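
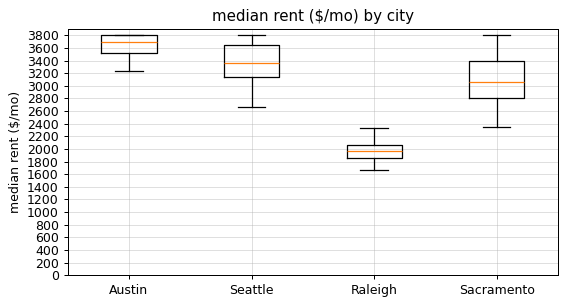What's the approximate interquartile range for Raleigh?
Q3 ≈ 2000, Q1 ≈ 1800; IQR ≈ 200.

≈ 200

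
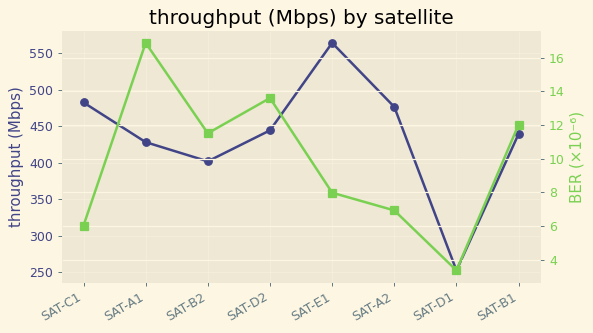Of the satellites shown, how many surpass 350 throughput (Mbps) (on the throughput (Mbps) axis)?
7

Above 350: SAT-C1, SAT-A1, SAT-B2, SAT-D2, SAT-E1, SAT-A2, SAT-B1.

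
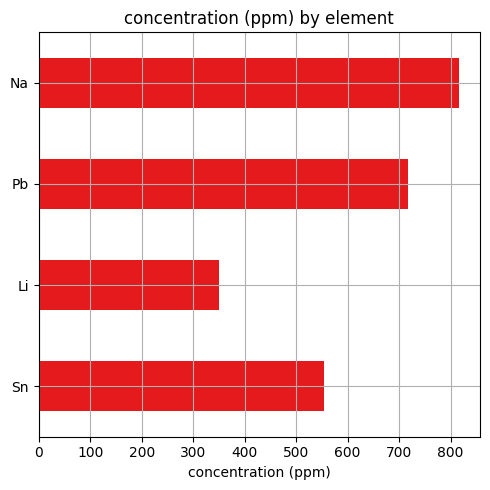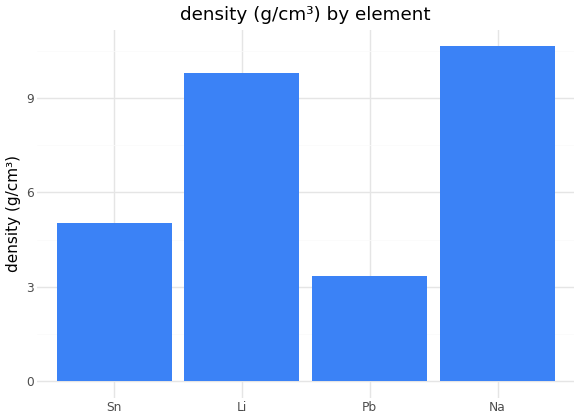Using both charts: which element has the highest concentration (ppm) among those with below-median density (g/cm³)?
Chart 2 median density (g/cm³) ≈ 7; below-median elements: Sn, Pb. Among those, Pb has the highest concentration (ppm) (≈ 700).

Pb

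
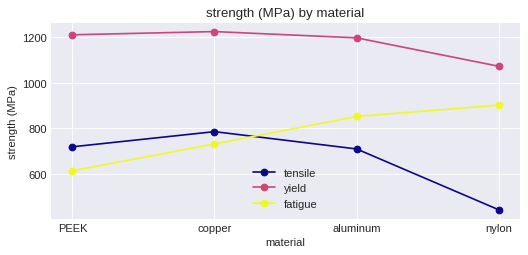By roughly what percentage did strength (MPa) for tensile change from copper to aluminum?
≈ -12.5%

copper ≈ 800, aluminum ≈ 700; (700 − 800) / 800 ≈ -12.5%.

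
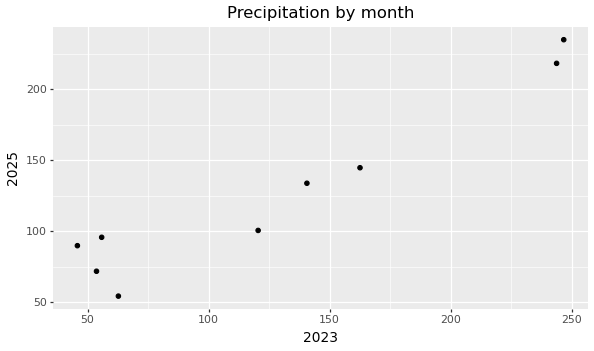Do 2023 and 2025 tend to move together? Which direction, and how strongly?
positive, strong

Points are positively correlated; strong (|r| ≈ 1.0).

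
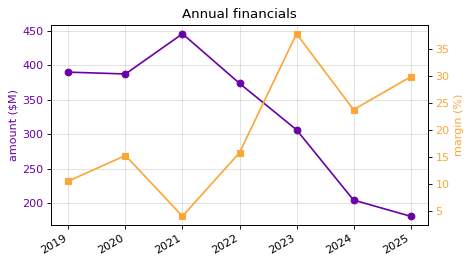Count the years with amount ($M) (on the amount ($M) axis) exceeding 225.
Above 225: 2019, 2020, 2021, 2022, 2023.

5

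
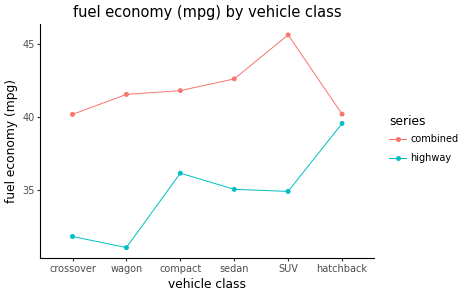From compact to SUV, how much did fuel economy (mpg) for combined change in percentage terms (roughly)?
compact ≈ 42, SUV ≈ 46; (46 − 42) / 42 ≈ +9.5%.

≈ +9.5%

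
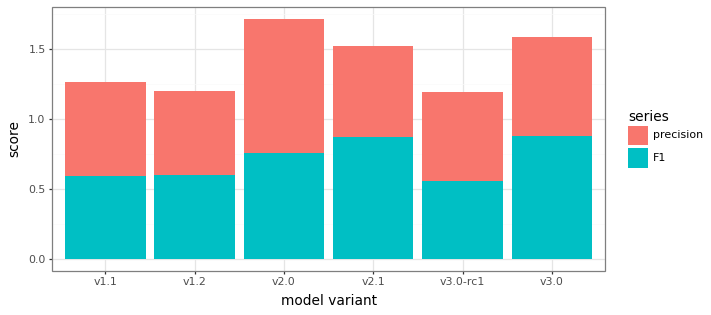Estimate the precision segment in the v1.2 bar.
precision top ≈ 1.2, bottom ≈ 0.6; segment ≈ 0.6.

≈ 0.6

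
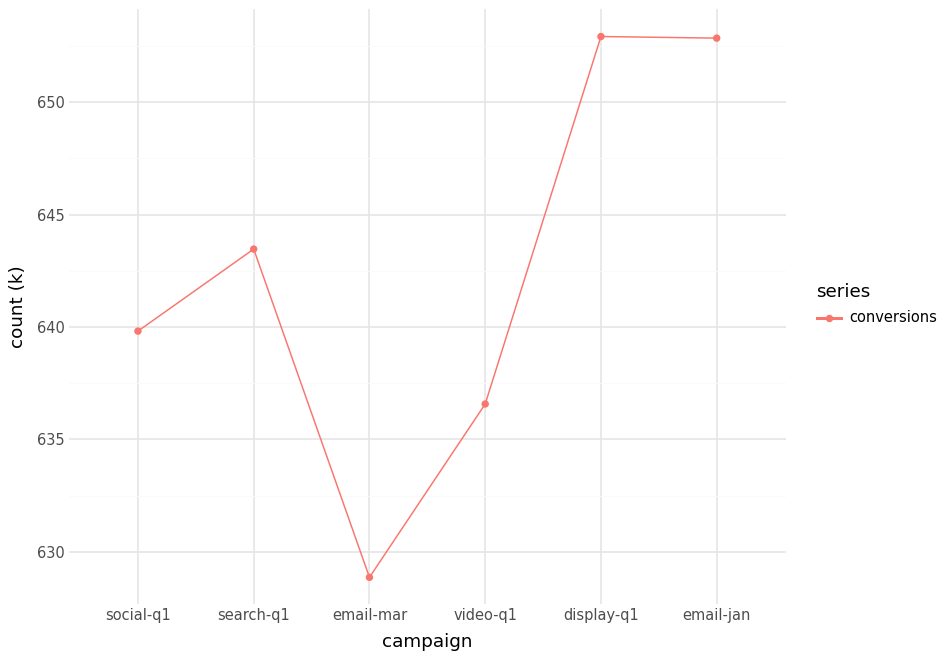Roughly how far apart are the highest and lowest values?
Max display-q1 ≈ 655, min email-mar ≈ 630; range ≈ 25.

≈ 25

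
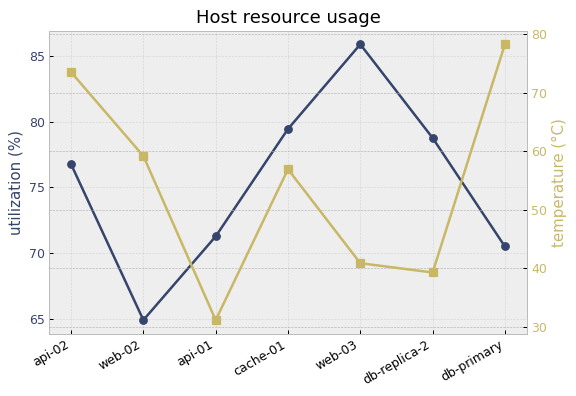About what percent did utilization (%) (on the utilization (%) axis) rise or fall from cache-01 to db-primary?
cache-01 ≈ 80, db-primary ≈ 70; (70 − 80) / 80 ≈ -12.5%.

≈ -12.5%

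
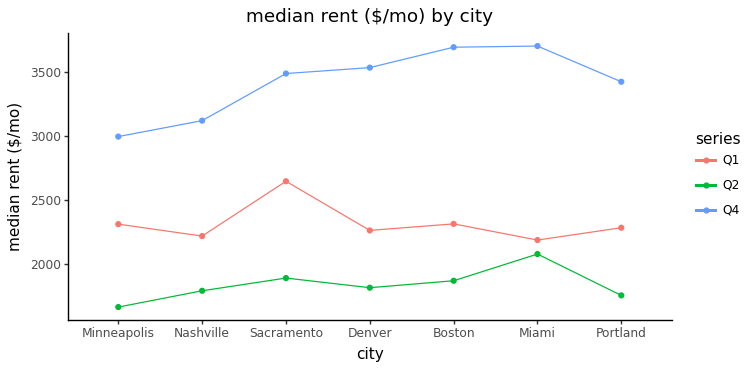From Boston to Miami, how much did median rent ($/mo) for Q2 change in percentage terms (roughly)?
Boston ≈ 1800, Miami ≈ 2000; (2000 − 1800) / 1800 ≈ +11.1%.

≈ +11.1%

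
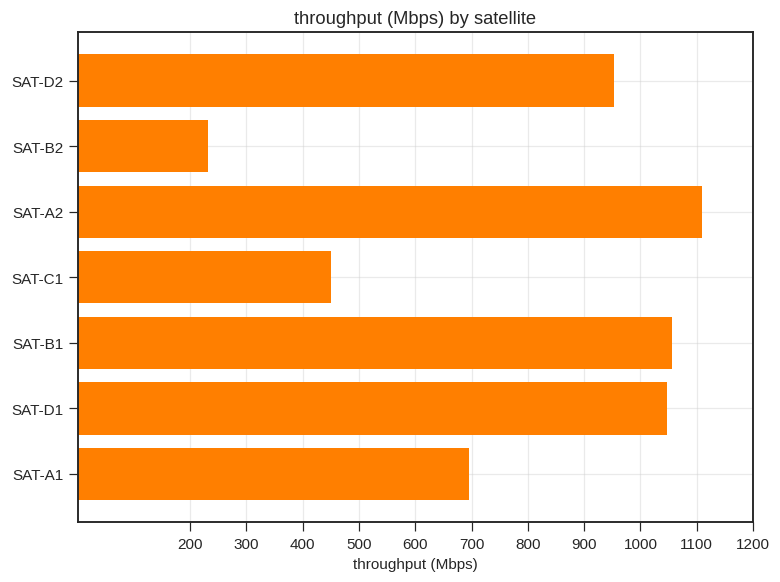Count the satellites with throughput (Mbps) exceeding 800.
4

Above 800: SAT-D2, SAT-A2, SAT-B1, SAT-D1.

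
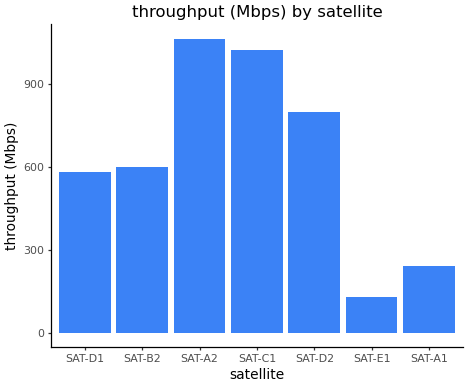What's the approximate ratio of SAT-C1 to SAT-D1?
SAT-C1 ≈ 1000, SAT-D1 ≈ 600; 1000/600 ≈ 1.67.

≈ 1.67×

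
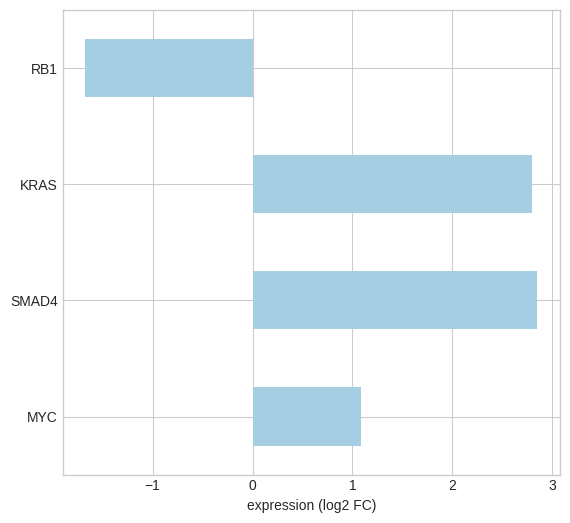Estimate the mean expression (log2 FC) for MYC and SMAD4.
(1.0 + 3.0) / 2 ≈ 2.

≈ 2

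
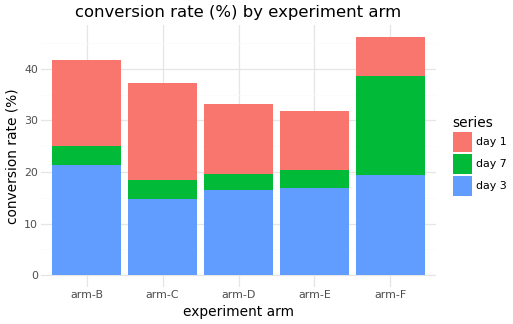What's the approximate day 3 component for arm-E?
day 3 top ≈ 15, bottom ≈ 0; segment ≈ 15.

≈ 15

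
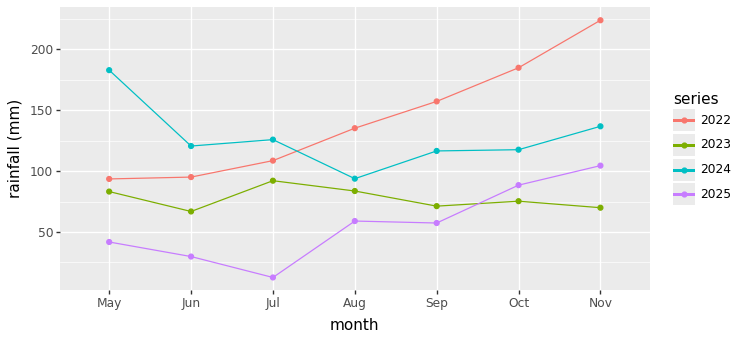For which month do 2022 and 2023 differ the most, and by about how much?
Nov, ≈ 160 mm

Nov: 2022 ≈ 220, 2023 ≈ 60 → gap ≈ 160. Next-largest (Oct) is only ≈ 100.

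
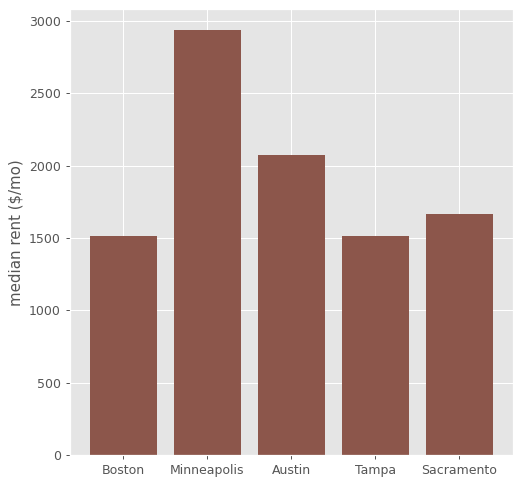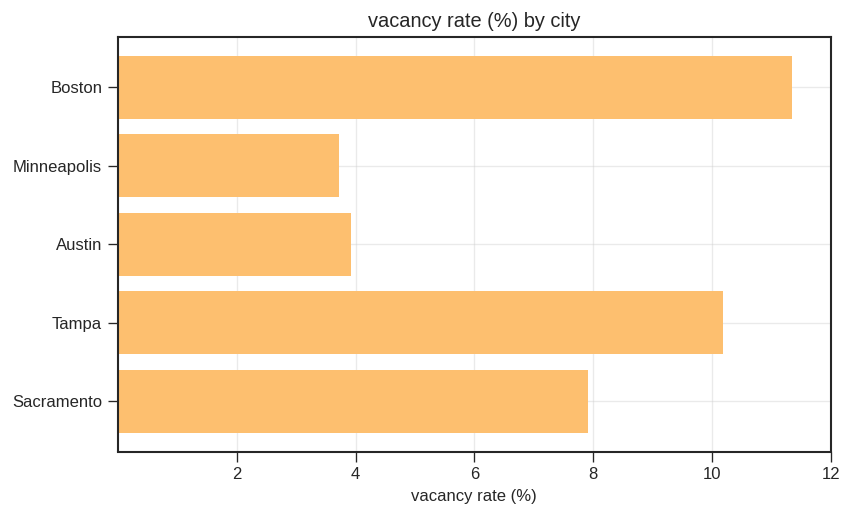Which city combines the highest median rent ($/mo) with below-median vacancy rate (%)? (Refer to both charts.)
Minneapolis

Chart 2 median vacancy rate (%) ≈ 8; below-median cities: Minneapolis, Austin. Among those, Minneapolis has the highest median rent ($/mo) (≈ 3000).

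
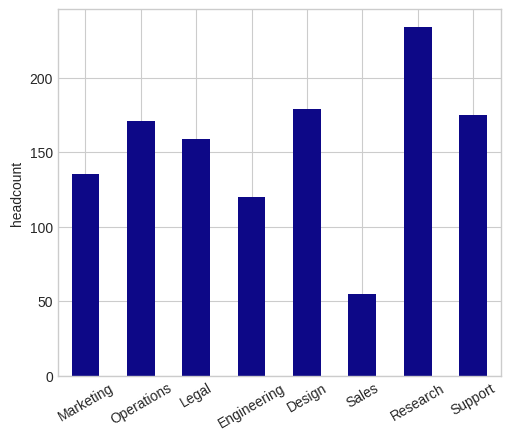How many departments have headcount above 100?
7

Above 100: Marketing, Operations, Legal, Engineering, Design, Research, Support.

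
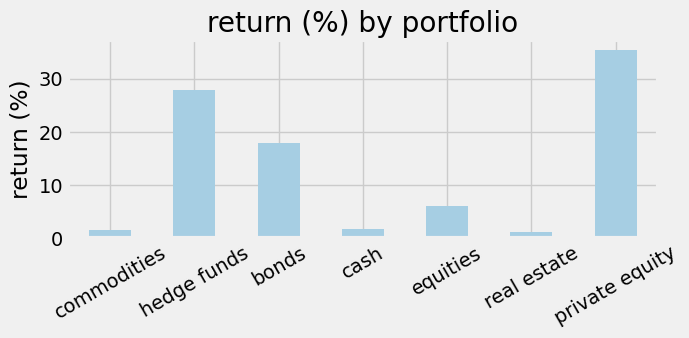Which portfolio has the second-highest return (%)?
hedge funds

Top 3: private equity ≈ 35, hedge funds ≈ 30, bonds ≈ 20.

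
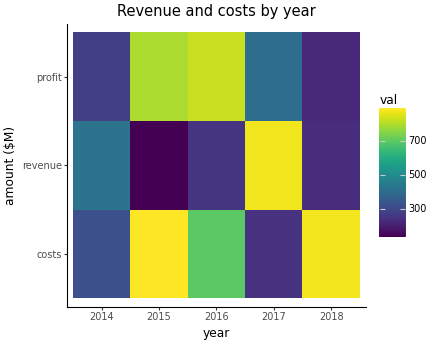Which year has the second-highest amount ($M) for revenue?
Top 3 for revenue: 2017 ≈ 900, 2014 ≈ 400, 2016 ≈ 200.

2014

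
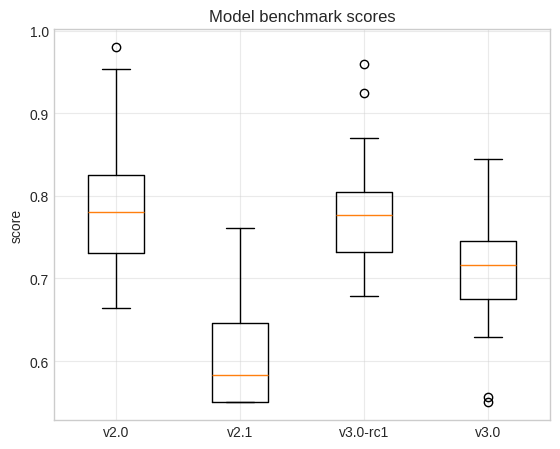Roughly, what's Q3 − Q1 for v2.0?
≈ 0.08

Q3 ≈ 0.82, Q1 ≈ 0.74; IQR ≈ 0.08.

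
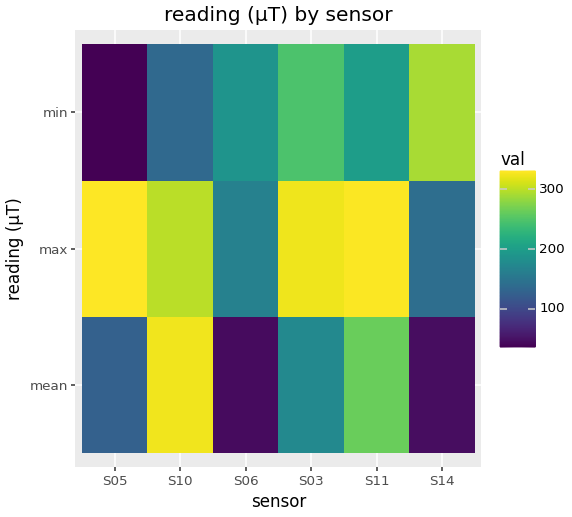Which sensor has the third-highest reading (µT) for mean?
Top 4 for mean: S10 ≈ 325, S11 ≈ 275, S03 ≈ 175, S05 ≈ 125.

S03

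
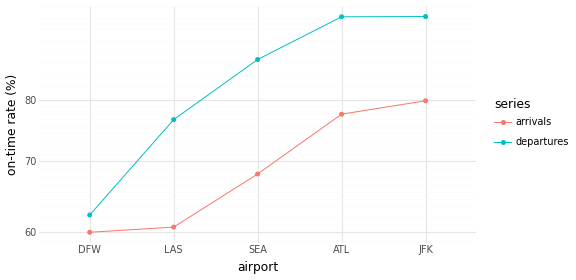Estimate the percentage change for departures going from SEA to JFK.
≈ +11.8%

SEA ≈ 85, JFK ≈ 95; (95 − 85) / 85 ≈ +11.8%.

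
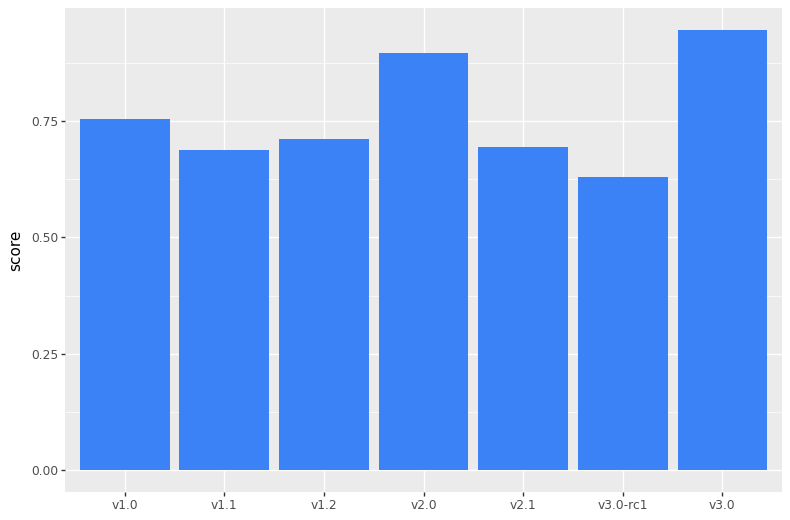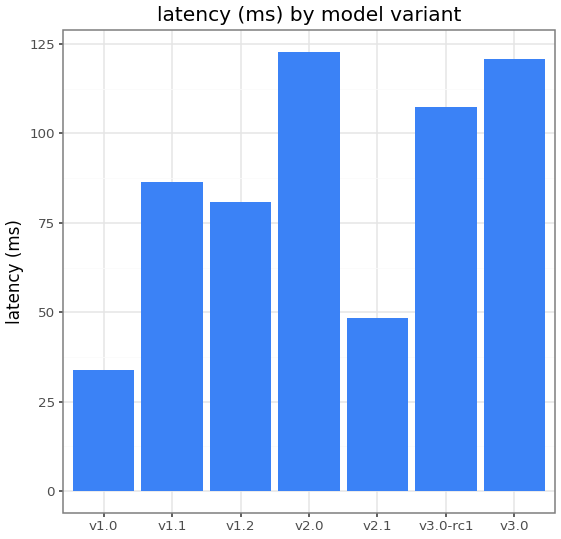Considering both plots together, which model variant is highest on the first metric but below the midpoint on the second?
v1.0

Chart 2 median latency (ms) ≈ 80; below-median model variants: v1.0, v1.2, v2.1. Among those, v1.0 has the highest score (≈ 0.8).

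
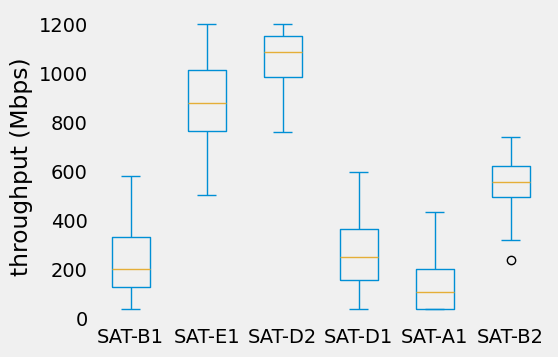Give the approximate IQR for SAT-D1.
≈ 200

Q3 ≈ 400, Q1 ≈ 200; IQR ≈ 200.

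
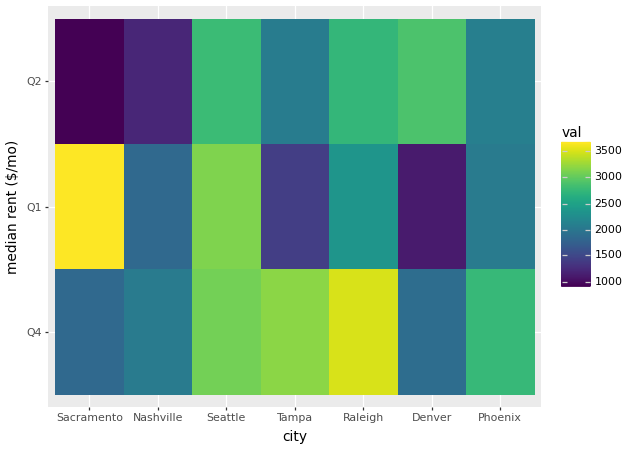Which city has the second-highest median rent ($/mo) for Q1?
Top 3 for Q1: Sacramento ≈ 3500, Seattle ≈ 3000, Raleigh ≈ 2500.

Seattle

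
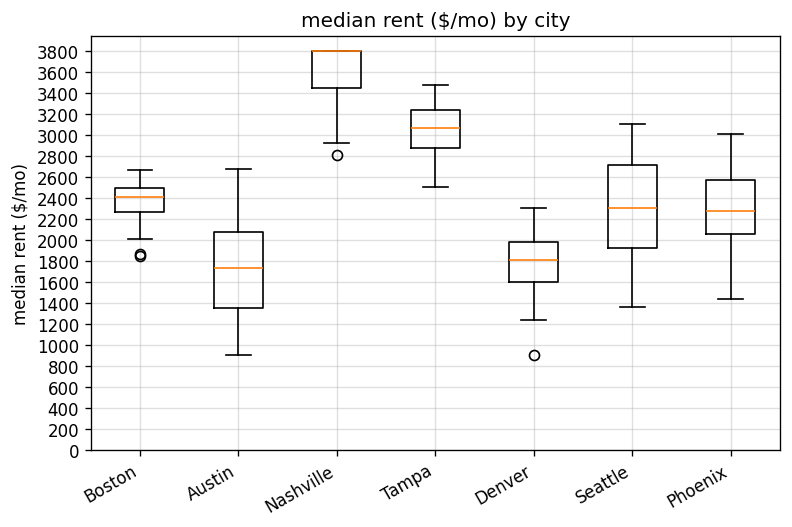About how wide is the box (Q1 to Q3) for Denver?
Q3 ≈ 2000, Q1 ≈ 1600; IQR ≈ 400.

≈ 400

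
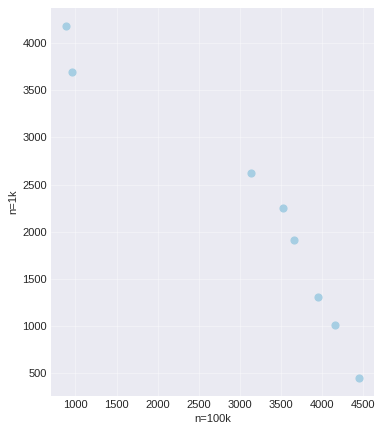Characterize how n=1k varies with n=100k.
Points are negatively correlated; strong (|r| ≈ 1.0).

negative, strong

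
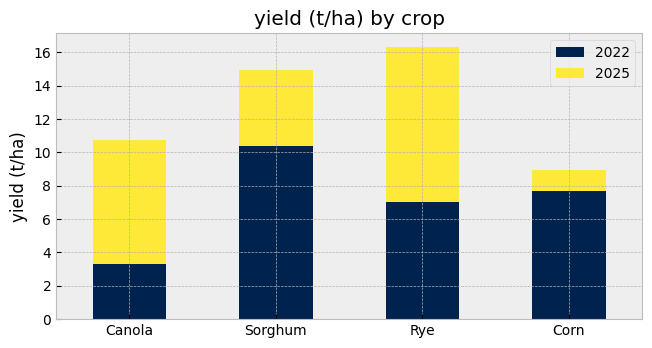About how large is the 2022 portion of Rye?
≈ 8

2022 top ≈ 8, bottom ≈ 0; segment ≈ 8.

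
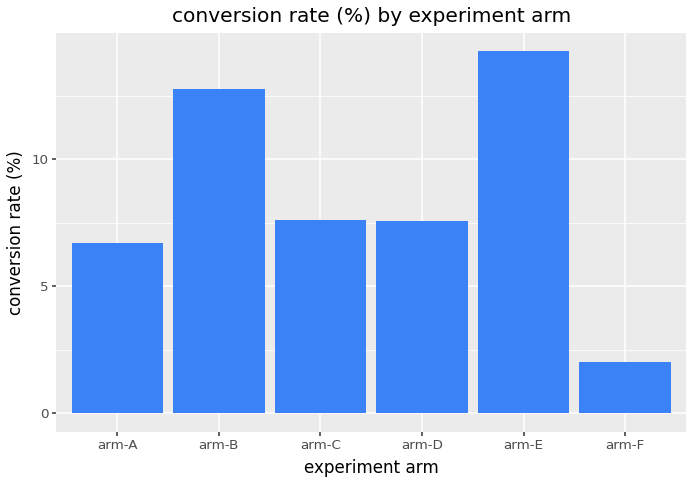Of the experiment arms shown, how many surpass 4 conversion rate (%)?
5

Above 4: arm-A, arm-B, arm-C, arm-D, arm-E.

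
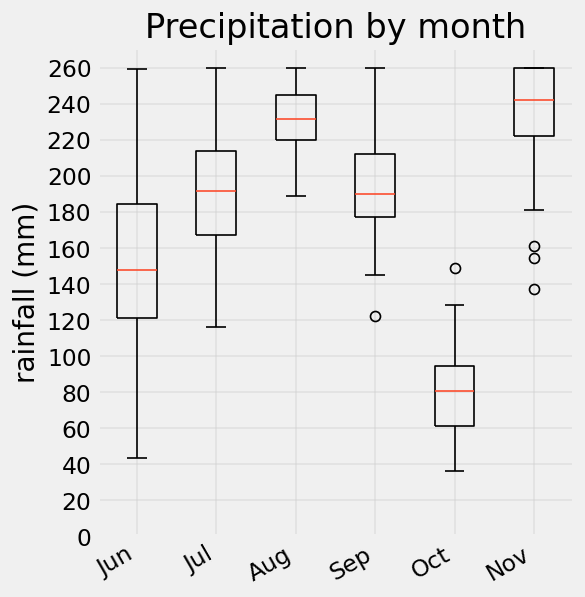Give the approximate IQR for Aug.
≈ 20

Q3 ≈ 240, Q1 ≈ 220; IQR ≈ 20.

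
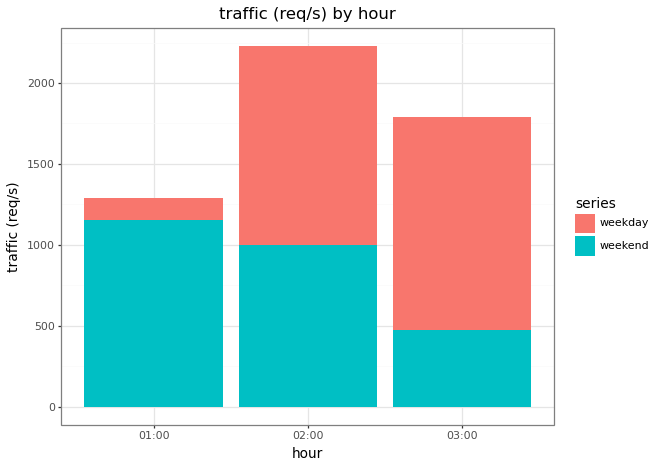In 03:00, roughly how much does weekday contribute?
weekday top ≈ 1800, bottom ≈ 400; segment ≈ 1400.

≈ 1400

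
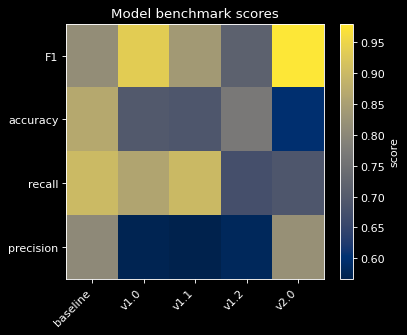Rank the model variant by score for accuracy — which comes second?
Top 3 for accuracy: baseline ≈ 0.85, v1.2 ≈ 0.75, v1.0 ≈ 0.70.

v1.2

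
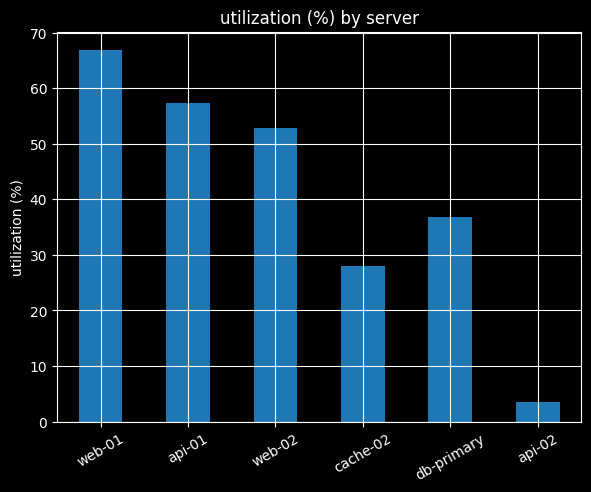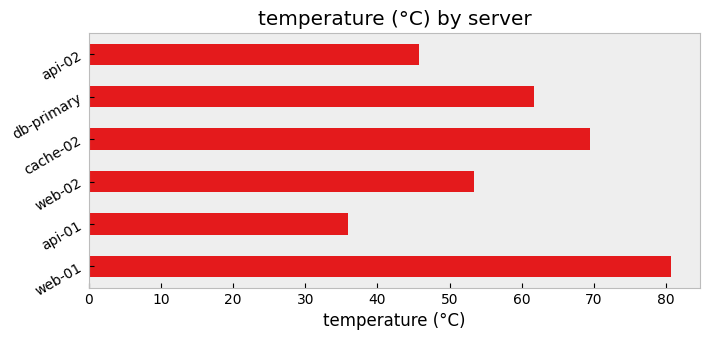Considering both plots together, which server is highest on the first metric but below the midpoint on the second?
api-01

Chart 2 median temperature (°C) ≈ 60; below-median servers: api-01, web-02, api-02. Among those, api-01 has the highest utilization (%) (≈ 60).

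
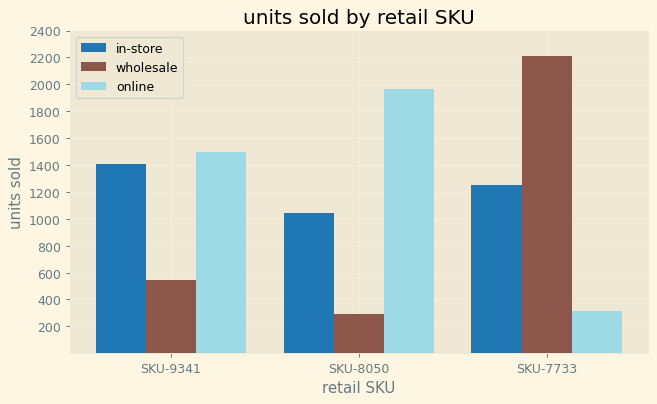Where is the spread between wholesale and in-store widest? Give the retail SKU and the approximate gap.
SKU-7733: wholesale ≈ 2200, in-store ≈ 1200 → gap ≈ 1000. Next-largest (SKU-9341) is only ≈ 800.

SKU-7733, ≈ 1000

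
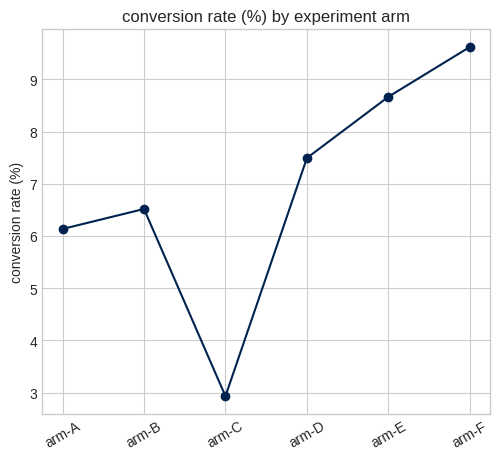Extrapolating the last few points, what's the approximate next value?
Last three: 7, 9, 10 → slope ≈ 1.5/step → next ≈ 11.5.

≈ 11.5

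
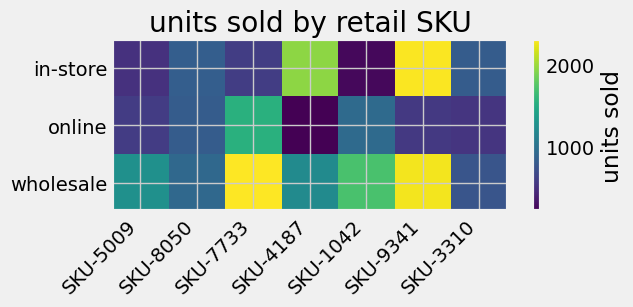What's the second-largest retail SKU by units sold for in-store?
Top 3 for in-store: SKU-9341 ≈ 2200, SKU-4187 ≈ 2000, SKU-8050 ≈ 800.

SKU-4187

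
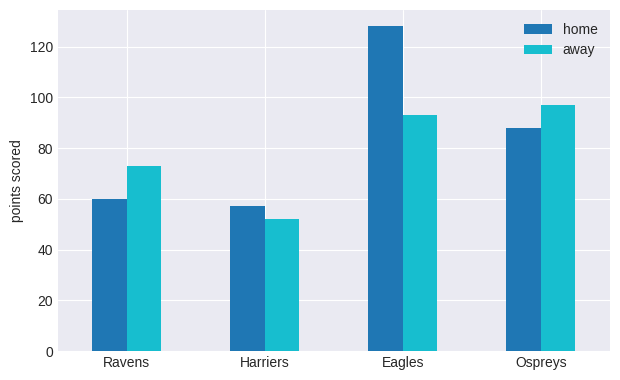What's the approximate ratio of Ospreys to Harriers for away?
≈ 1.67×

Ospreys ≈ 100, Harriers ≈ 60; 100/60 ≈ 1.67.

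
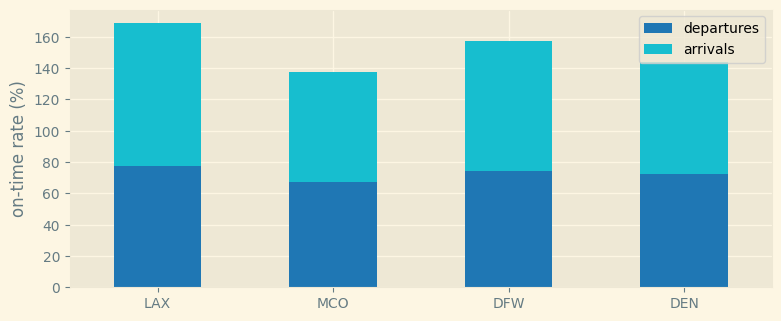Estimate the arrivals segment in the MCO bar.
arrivals top ≈ 140, bottom ≈ 60; segment ≈ 80.

≈ 80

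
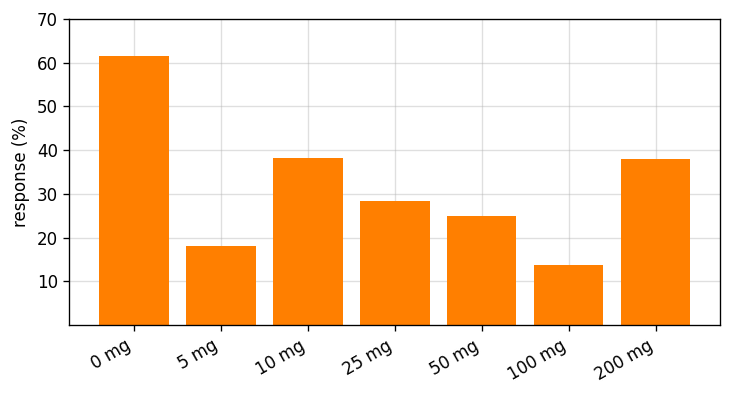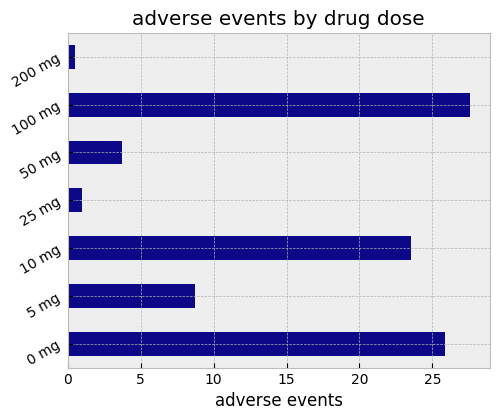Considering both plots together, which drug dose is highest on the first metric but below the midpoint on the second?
200 mg

Chart 2 median adverse events ≈ 10; below-median drug doses: 25 mg, 50 mg, 200 mg. Among those, 200 mg has the highest response (%) (≈ 40).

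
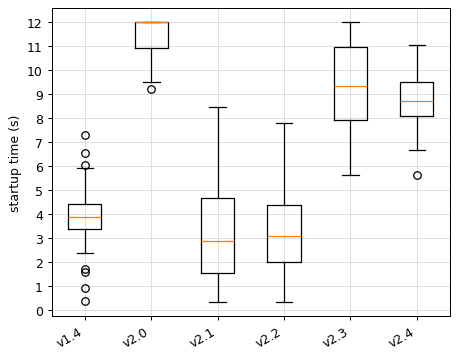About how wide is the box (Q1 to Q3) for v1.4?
Q3 ≈ 4, Q1 ≈ 3; IQR ≈ 1.

≈ 1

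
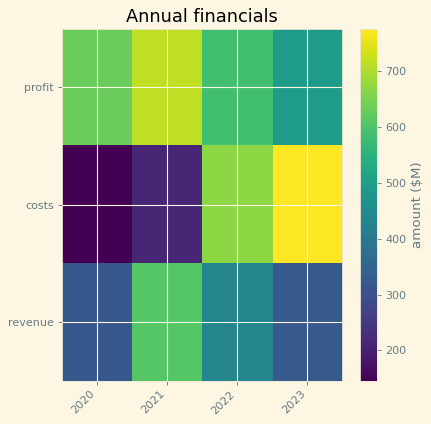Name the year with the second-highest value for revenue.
2022

Top 3 for revenue: 2021 ≈ 600, 2022 ≈ 400, 2023 ≈ 300.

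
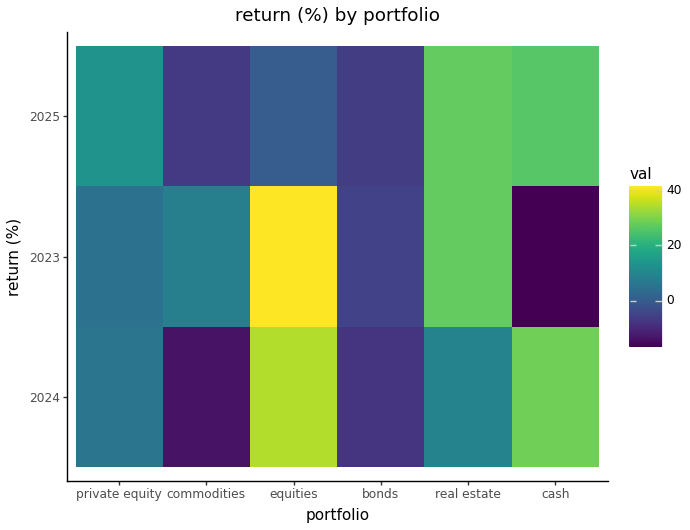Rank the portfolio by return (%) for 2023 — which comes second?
Top 3 for 2023: equities ≈ 40, real estate ≈ 30, commodities ≈ 10.

real estate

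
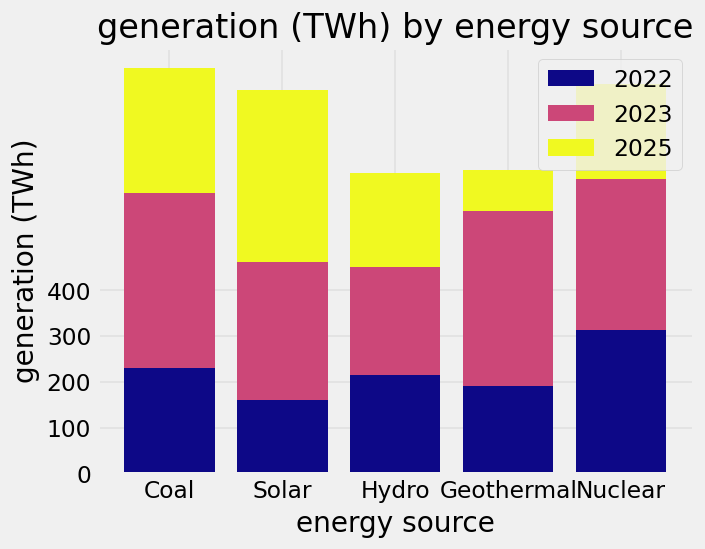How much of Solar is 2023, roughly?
2023 top ≈ 500, bottom ≈ 200; segment ≈ 300.

≈ 300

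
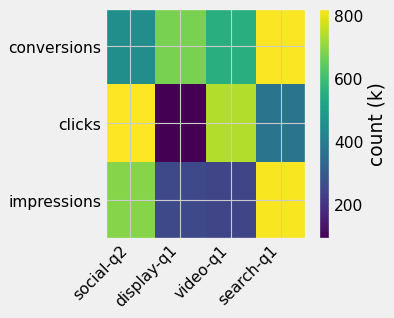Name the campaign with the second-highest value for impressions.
social-q2

Top 3 for impressions: search-q1 ≈ 800, social-q2 ≈ 700, display-q1 ≈ 300.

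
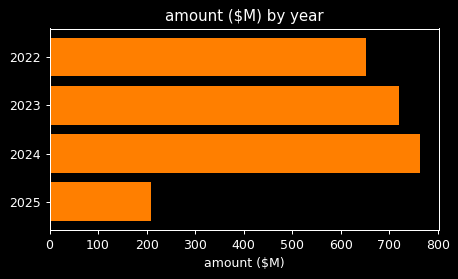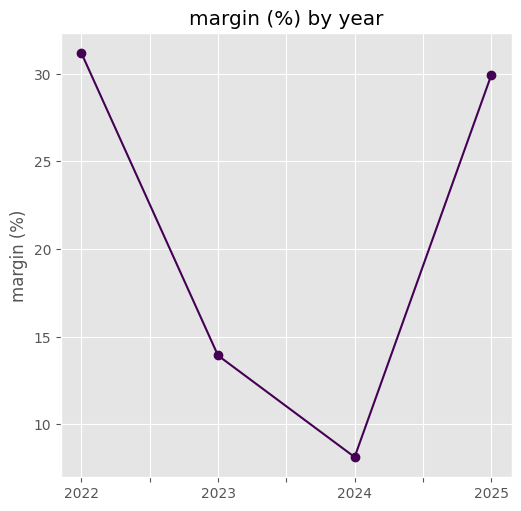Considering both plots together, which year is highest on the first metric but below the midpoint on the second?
2024

Chart 2 median margin (%) ≈ 20; below-median years: 2023, 2024. Among those, 2024 has the highest amount ($M) (≈ 800).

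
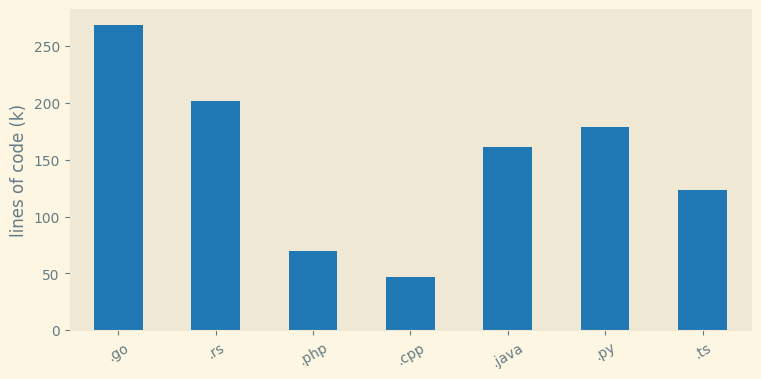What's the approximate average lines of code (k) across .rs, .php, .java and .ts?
(200 + 75 + 150 + 125) / 4 ≈ 138.

≈ 138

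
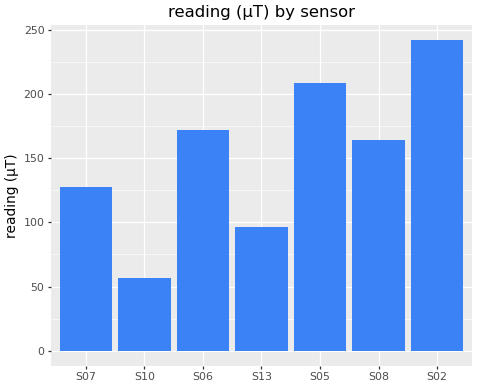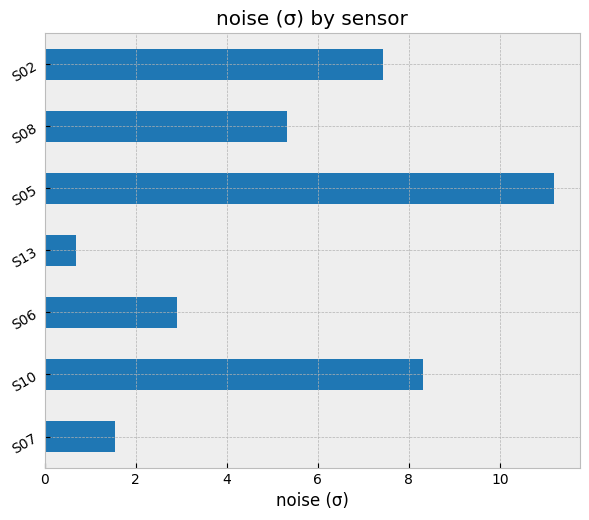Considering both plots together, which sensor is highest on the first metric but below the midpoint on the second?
Chart 2 median noise (σ) ≈ 6; below-median sensors: S07, S06, S13. Among those, S06 has the highest reading (µT) (≈ 175).

S06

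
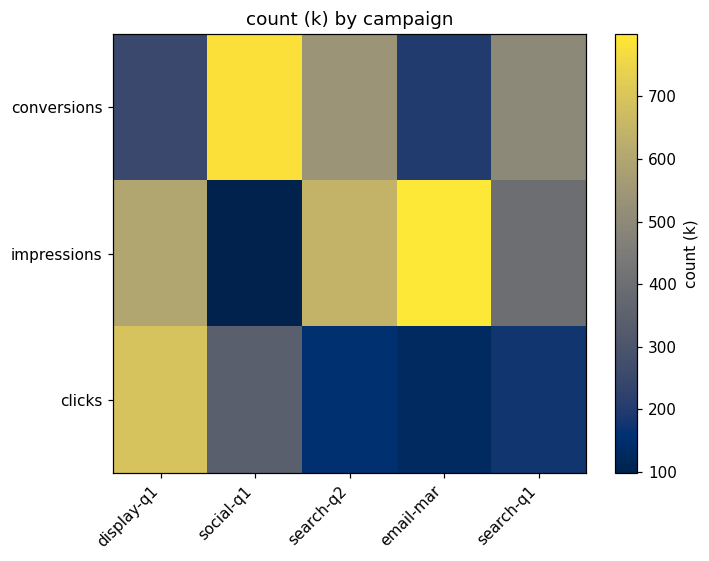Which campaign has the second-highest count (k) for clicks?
Top 3 for clicks: display-q1 ≈ 700, social-q1 ≈ 300, search-q1 ≈ 200.

social-q1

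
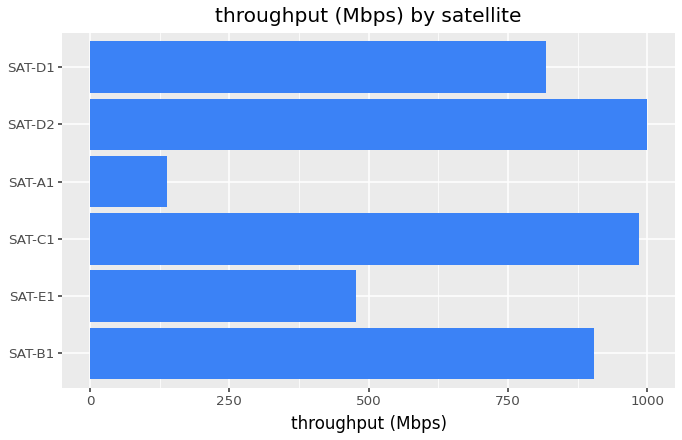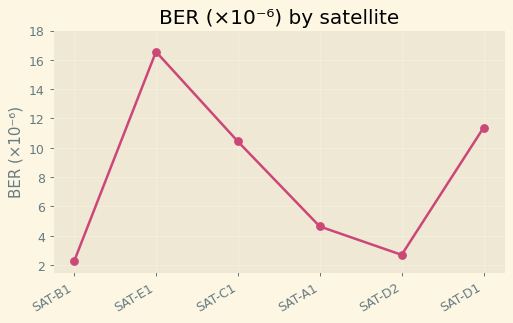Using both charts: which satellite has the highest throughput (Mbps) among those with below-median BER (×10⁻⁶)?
SAT-D2

Chart 2 median BER (×10⁻⁶) ≈ 8; below-median satellites: SAT-B1, SAT-A1, SAT-D2. Among those, SAT-D2 has the highest throughput (Mbps) (≈ 1000).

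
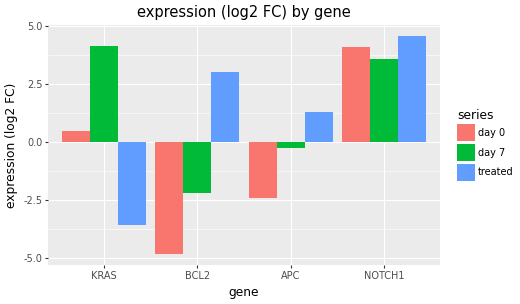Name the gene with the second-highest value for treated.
BCL2

Top 3 for treated: NOTCH1 ≈ 5, BCL2 ≈ 3, APC ≈ 1.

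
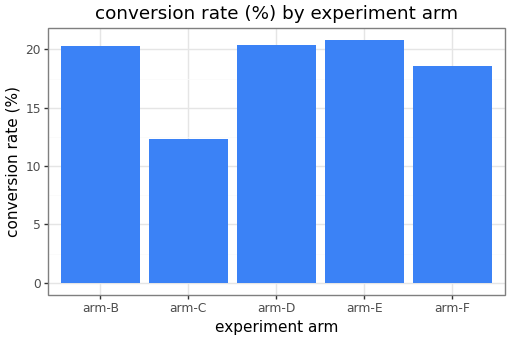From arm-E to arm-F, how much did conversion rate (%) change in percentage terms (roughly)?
≈ -10%

arm-E ≈ 20, arm-F ≈ 18; (18 − 20) / 20 ≈ -10%.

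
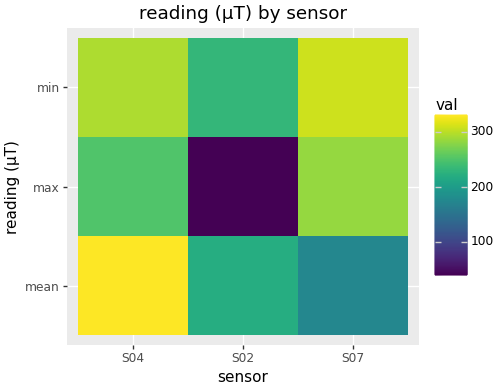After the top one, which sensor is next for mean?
Top 3 for mean: S04 ≈ 325, S02 ≈ 225, S07 ≈ 175.

S02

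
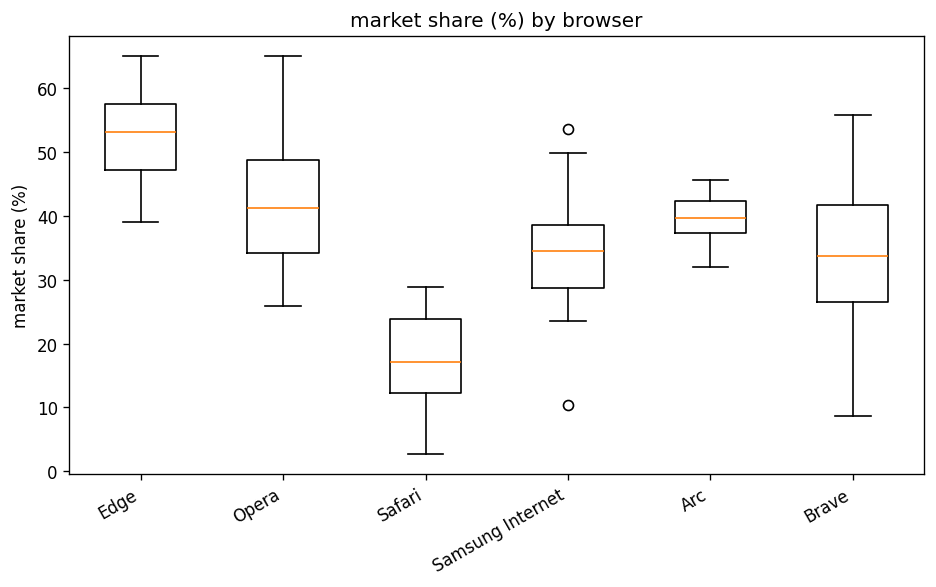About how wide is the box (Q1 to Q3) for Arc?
Q3 ≈ 40, Q1 ≈ 35; IQR ≈ 5.

≈ 5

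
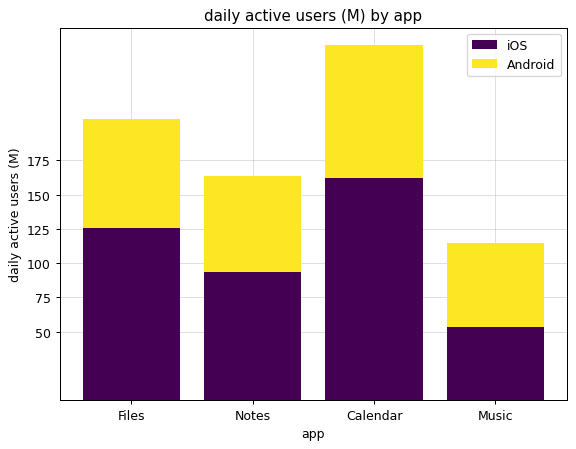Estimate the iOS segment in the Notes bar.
iOS top ≈ 100, bottom ≈ 0; segment ≈ 100.

≈ 100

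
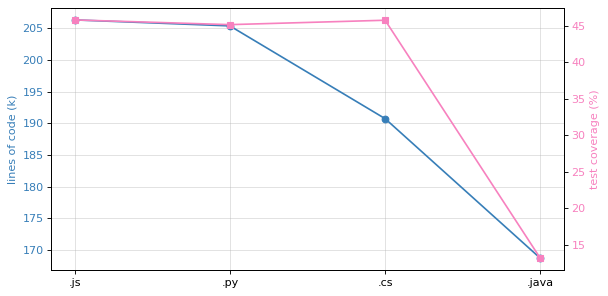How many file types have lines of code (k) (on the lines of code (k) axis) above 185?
Above 185: .js, .py, .cs.

3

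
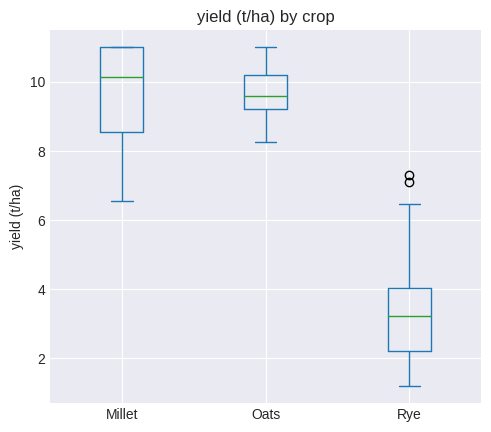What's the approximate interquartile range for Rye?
Q3 ≈ 4, Q1 ≈ 2; IQR ≈ 2.

≈ 2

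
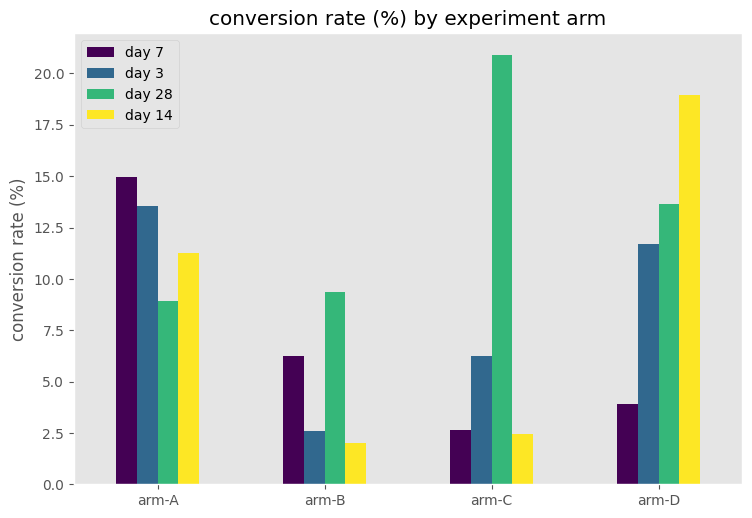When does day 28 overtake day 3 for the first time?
arm-A: day 28 ≈ 8 vs day 3 ≈ 14 (not yet); arm-B: day 28 ≈ 10 vs day 3 ≈ 2 (first crossover).

arm-B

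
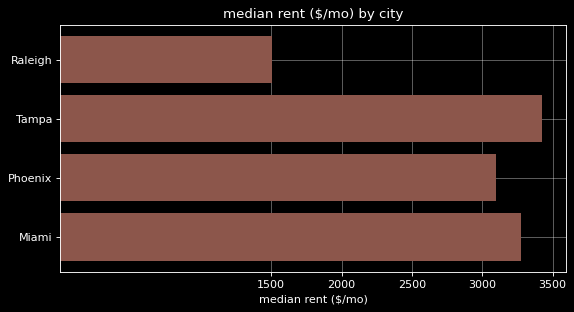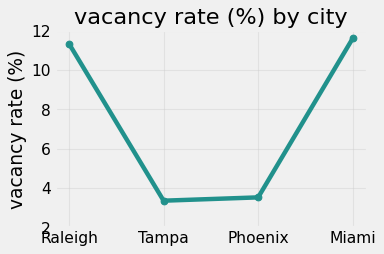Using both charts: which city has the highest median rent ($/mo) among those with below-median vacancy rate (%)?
Tampa

Chart 2 median vacancy rate (%) ≈ 8; below-median cities: Tampa, Phoenix. Among those, Tampa has the highest median rent ($/mo) (≈ 3500).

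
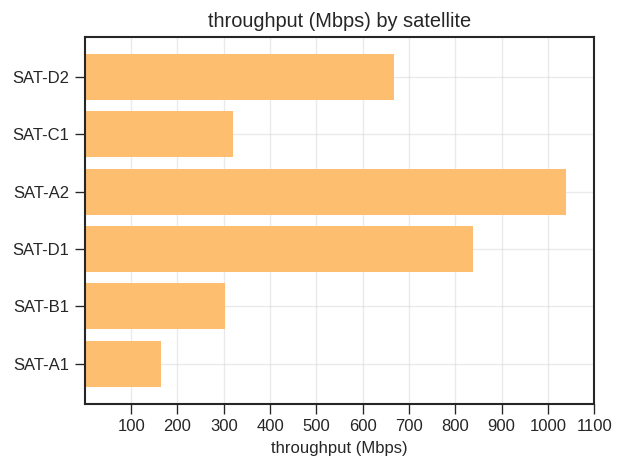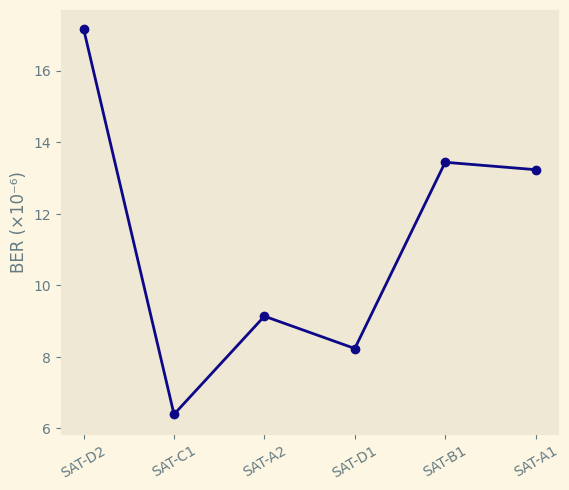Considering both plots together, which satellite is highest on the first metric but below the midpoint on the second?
Chart 2 median BER (×10⁻⁶) ≈ 12; below-median satellites: SAT-C1, SAT-A2, SAT-D1. Among those, SAT-A2 has the highest throughput (Mbps) (≈ 1000).

SAT-A2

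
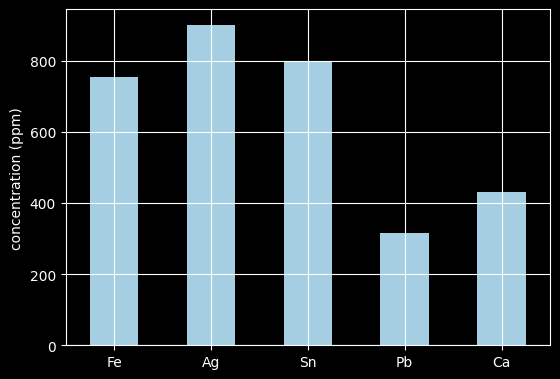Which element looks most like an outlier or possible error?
Pb

Pb ≈ 300; the rest sit between ≈ 400 and ≈ 900.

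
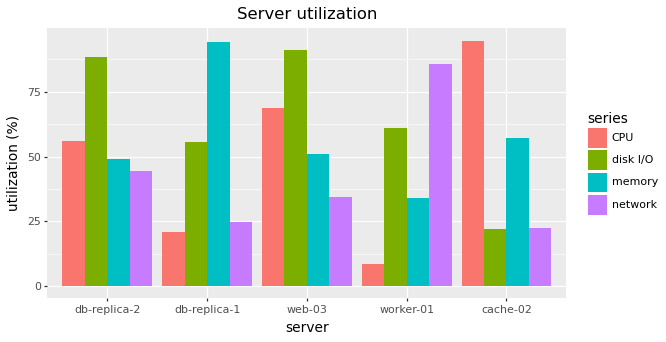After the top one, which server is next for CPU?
web-03

Top 3 for CPU: cache-02 ≈ 90, web-03 ≈ 70, db-replica-2 ≈ 60.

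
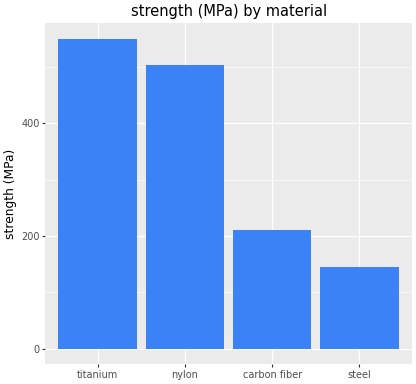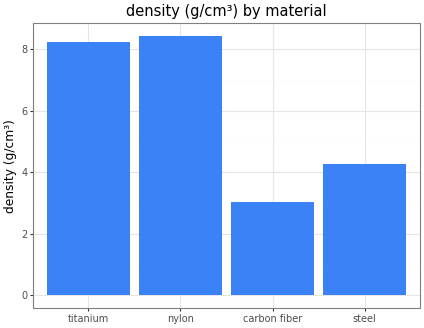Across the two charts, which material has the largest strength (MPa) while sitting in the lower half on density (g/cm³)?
Chart 2 median density (g/cm³) ≈ 6; below-median materials: carbon fiber, steel. Among those, carbon fiber has the highest strength (MPa) (≈ 200).

carbon fiber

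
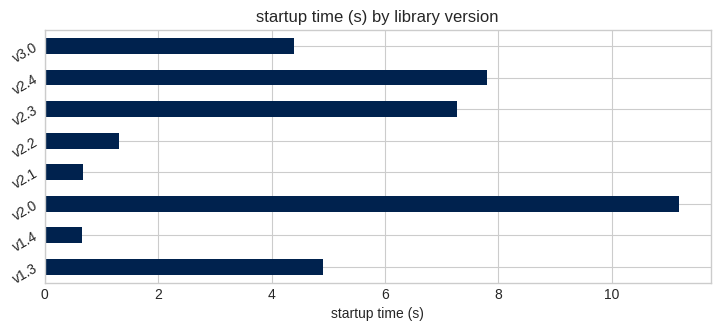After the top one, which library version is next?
Top 3: v2.0 ≈ 11, v2.4 ≈ 8, v2.3 ≈ 7.

v2.4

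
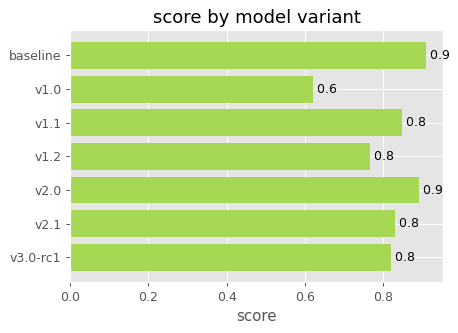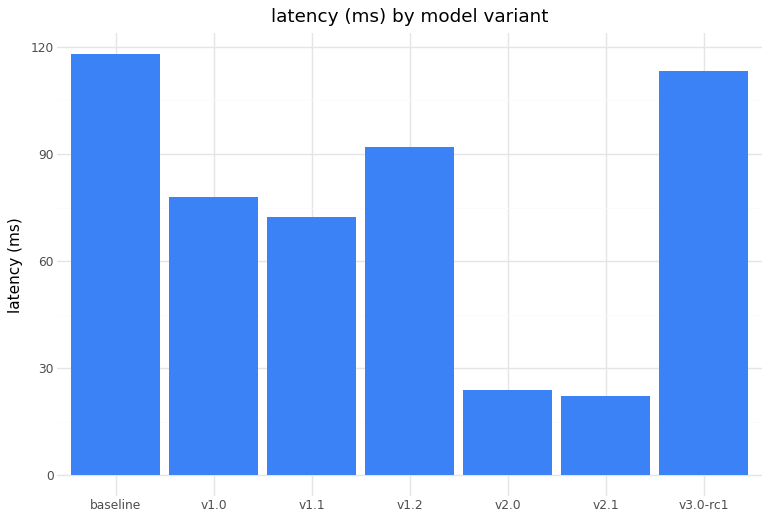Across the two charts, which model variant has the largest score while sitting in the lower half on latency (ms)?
v2.0

Chart 2 median latency (ms) ≈ 80; below-median model variants: v1.1, v2.0, v2.1. Among those, v2.0 has the highest score (≈ 0.9).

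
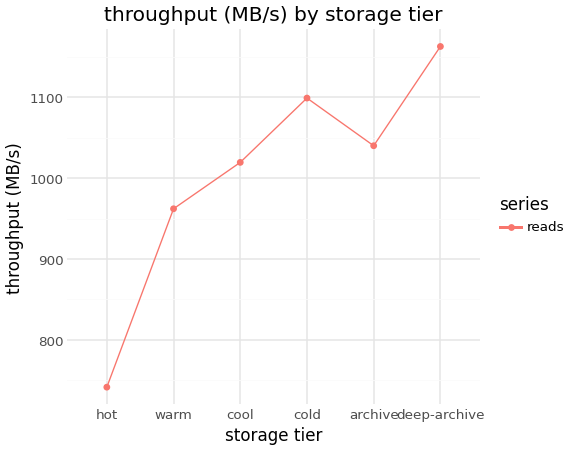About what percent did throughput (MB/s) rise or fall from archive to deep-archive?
archive ≈ 1050, deep-archive ≈ 1150; (1150 − 1050) / 1050 ≈ +9.5%.

≈ +9.5%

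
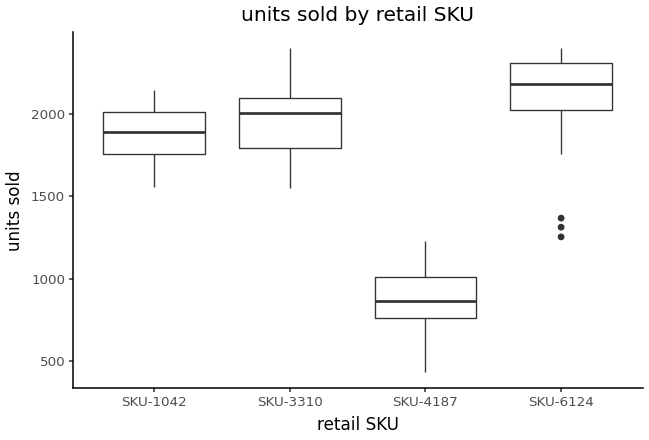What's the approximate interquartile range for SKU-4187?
≈ 200

Q3 ≈ 1000, Q1 ≈ 800; IQR ≈ 200.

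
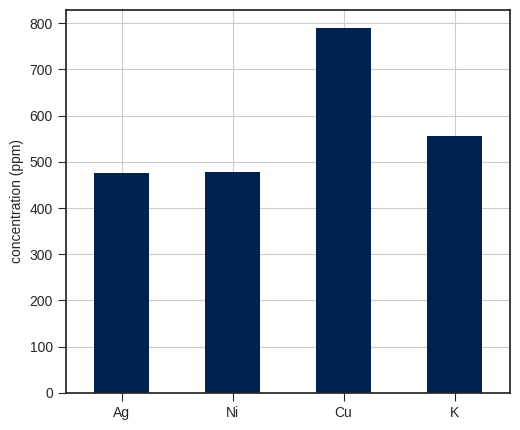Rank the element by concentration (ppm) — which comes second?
Top 3: Cu ≈ 800, K ≈ 600, Ni ≈ 500.

K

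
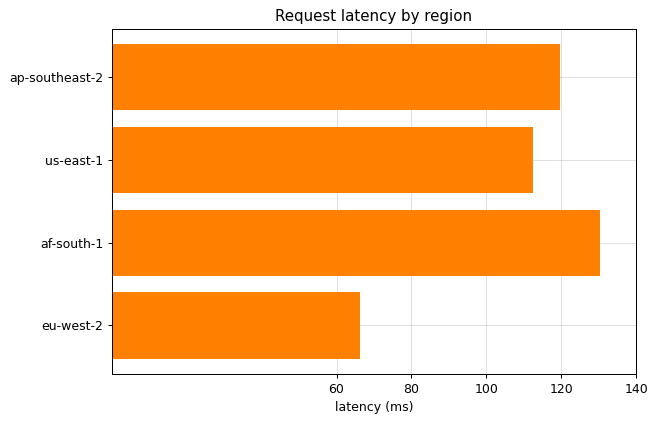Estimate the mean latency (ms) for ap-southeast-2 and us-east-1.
(120 + 120) / 2 ≈ 120.

≈ 120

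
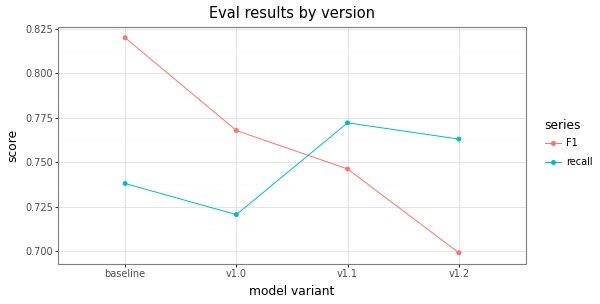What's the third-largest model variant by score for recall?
baseline

Top 4 for recall: v1.1 ≈ 0.78, v1.2 ≈ 0.76, baseline ≈ 0.74, v1.0 ≈ 0.72.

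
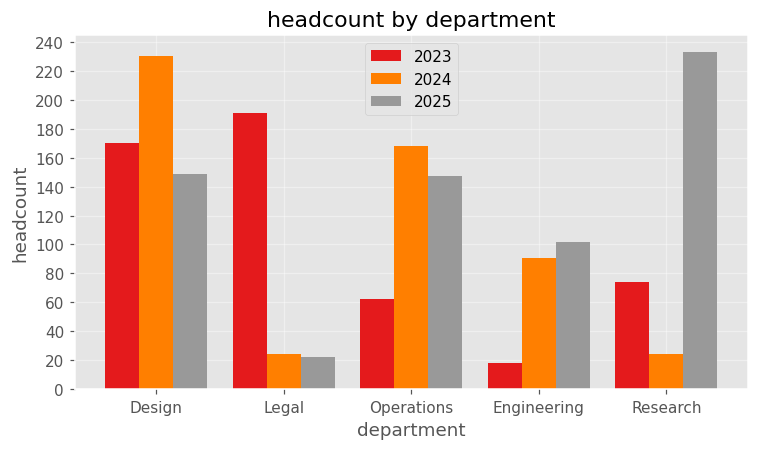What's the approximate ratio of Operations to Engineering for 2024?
≈ 1.6×

Operations ≈ 160, Engineering ≈ 100; 160/100 ≈ 1.6.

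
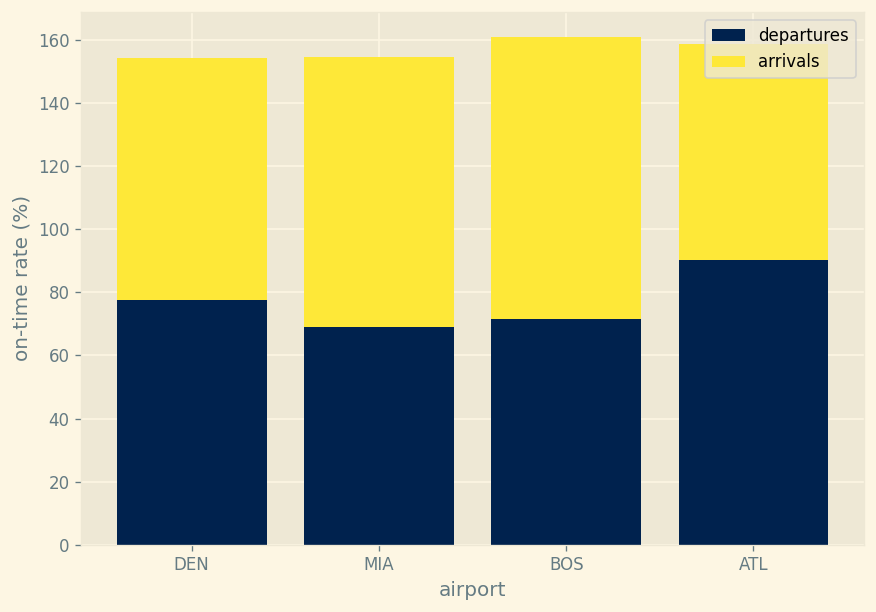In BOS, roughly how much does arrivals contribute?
≈ 80

arrivals top ≈ 160, bottom ≈ 80; segment ≈ 80.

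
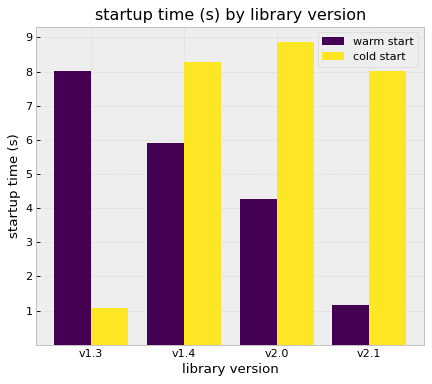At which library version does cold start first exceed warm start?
v1.3: cold start ≈ 1 vs warm start ≈ 8 (not yet); v1.4: cold start ≈ 8 vs warm start ≈ 6 (first crossover).

v1.4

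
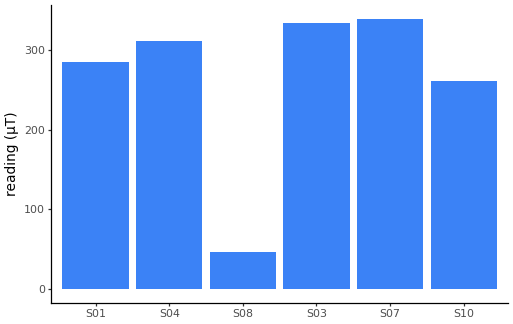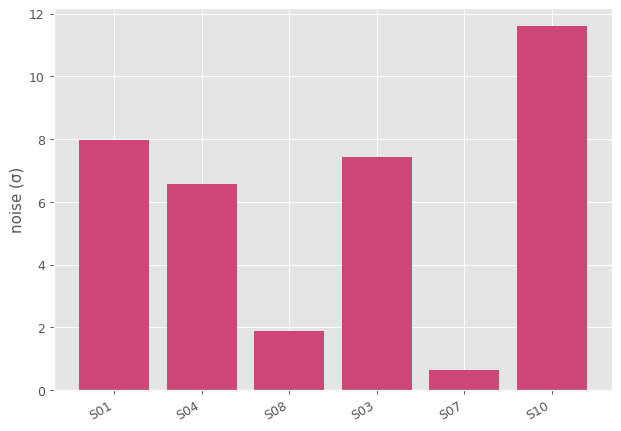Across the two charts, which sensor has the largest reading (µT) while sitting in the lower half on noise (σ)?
Chart 2 median noise (σ) ≈ 6; below-median sensors: S04, S08, S07. Among those, S07 has the highest reading (µT) (≈ 350).

S07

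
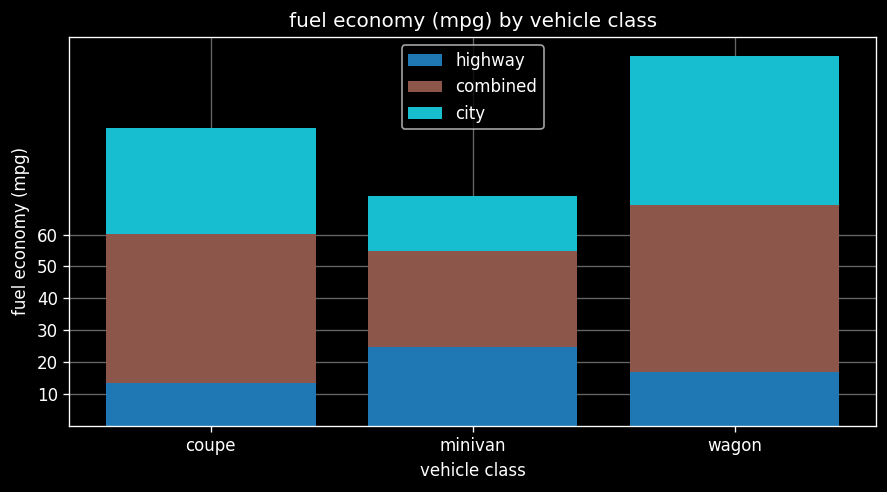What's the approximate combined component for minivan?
combined top ≈ 50, bottom ≈ 20; segment ≈ 30.

≈ 30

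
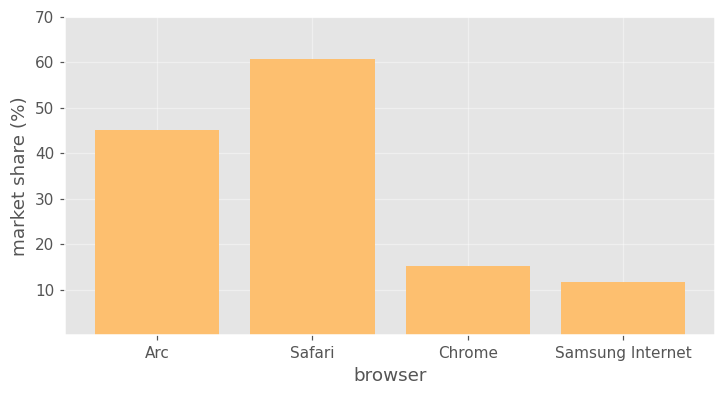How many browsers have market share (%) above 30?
2

Above 30: Arc, Safari.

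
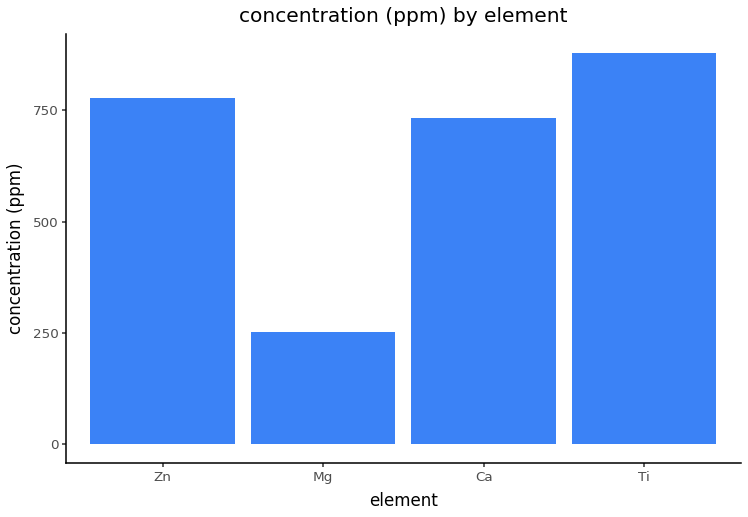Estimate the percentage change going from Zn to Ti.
Zn ≈ 800, Ti ≈ 900; (900 − 800) / 800 ≈ +12.5%.

≈ +12.5%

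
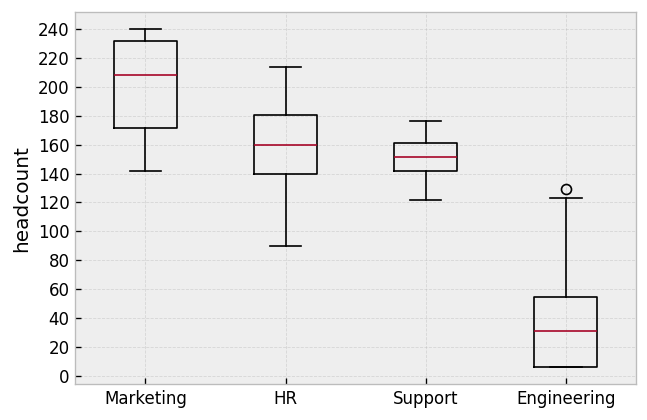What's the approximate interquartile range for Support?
≈ 20

Q3 ≈ 160, Q1 ≈ 140; IQR ≈ 20.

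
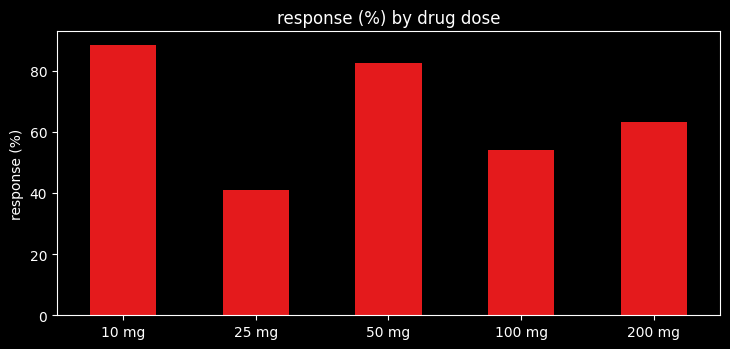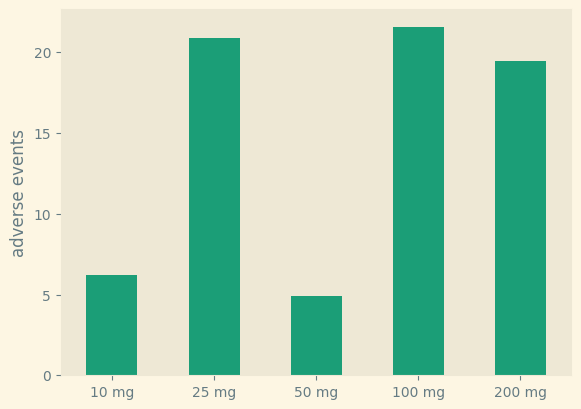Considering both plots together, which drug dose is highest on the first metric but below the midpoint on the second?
Chart 2 median adverse events ≈ 20; below-median drug doses: 10 mg, 50 mg. Among those, 10 mg has the highest response (%) (≈ 90).

10 mg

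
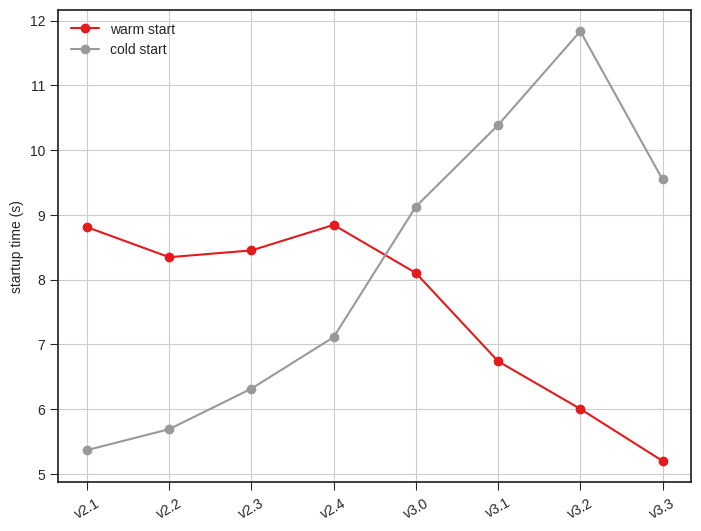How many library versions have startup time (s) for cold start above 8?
Above 8: v3.0, v3.1, v3.2, v3.3.

4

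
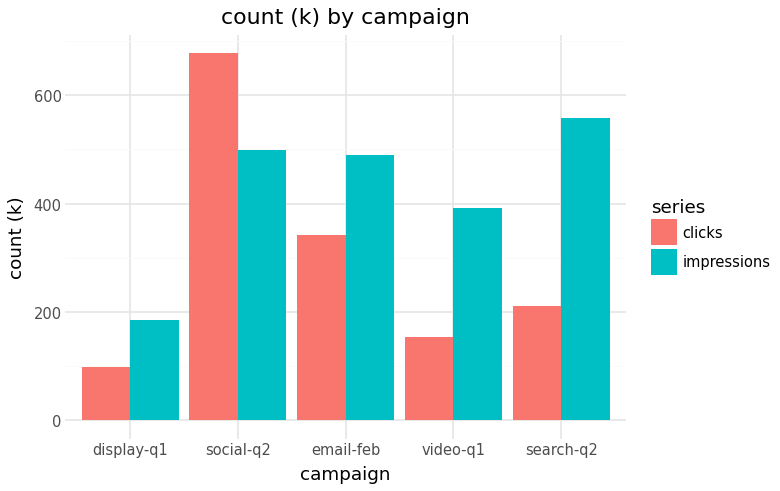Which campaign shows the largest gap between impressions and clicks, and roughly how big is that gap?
search-q2, ≈ 400 k

search-q2: impressions ≈ 600, clicks ≈ 200 → gap ≈ 400. Next-largest (video-q1) is only ≈ 200.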